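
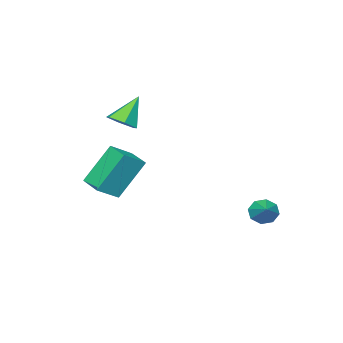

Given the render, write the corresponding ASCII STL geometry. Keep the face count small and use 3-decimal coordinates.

solid 
facet normal -0.608 -0.624 -0.492
outer loop
vertex -1.978 0.766 -2.445
vertex -2.514 1.036 -2.125
vertex -2.182 1.169 -2.704
endloop
endfacet
facet normal 0.894 0.193 -0.404
outer loop
vertex -1.978 0.766 -2.445
vertex -2.182 1.169 -2.704
vertex -1.786 1.784 -1.535
endloop
endfacet
facet normal -0.607 -0.624 -0.492
outer loop
vertex -2.182 1.169 -2.704
vertex -2.514 1.036 -2.125
vertex -2.581 1.494 -2.624
endloop
endfacet
facet normal 0.469 0.706 -0.530
outer loop
vertex -2.182 1.169 -2.704
vertex -2.581 1.494 -2.624
vertex -1.786 1.784 -1.535
endloop
endfacet
facet normal -0.607 -0.624 -0.492
outer loop
vertex -2.581 1.494 -2.624
vertex -2.514 1.036 -2.125
vertex -2.94 1.55 -2.252
endloop
endfacet
facet normal -0.067 0.975 -0.211
outer loop
vertex -2.581 1.494 -2.624
vertex -2.94 1.55 -2.252
vertex -1.786 1.784 -1.535
endloop
endfacet
facet normal -0.606 -0.624 -0.492
outer loop
vertex -2.94 1.55 -2.252
vertex -2.514 1.036 -2.125
vertex -3.051 1.306 -1.806
endloop
endfacet
facet normal -0.396 0.843 0.363
outer loop
vertex -2.94 1.55 -2.252
vertex -3.051 1.306 -1.806
vertex -1.786 1.784 -1.535
endloop
endfacet
facet normal -0.606 -0.625 -0.492
outer loop
vertex -3.051 1.306 -1.806
vertex -2.514 1.036 -2.125
vertex -2.846 0.903 -1.547
endloop
endfacet
facet normal -0.330 0.386 0.861
outer loop
vertex -3.051 1.306 -1.806
vertex -2.846 0.903 -1.547
vertex -1.786 1.784 -1.535
endloop
endfacet
facet normal -0.608 -0.623 -0.492
outer loop
vertex -2.846 0.903 -1.547
vertex -2.514 1.036 -2.125
vertex -2.448 0.578 -1.627
endloop
endfacet
facet normal 0.095 -0.127 0.987
outer loop
vertex -2.846 0.903 -1.547
vertex -2.448 0.578 -1.627
vertex -1.786 1.784 -1.535
endloop
endfacet
facet normal -0.608 -0.623 -0.493
outer loop
vertex -2.448 0.578 -1.627
vertex -2.514 1.036 -2.125
vertex -2.088 0.521 -1.999
endloop
endfacet
facet normal 0.629 -0.396 0.669
outer loop
vertex -2.448 0.578 -1.627
vertex -2.088 0.521 -1.999
vertex -1.786 1.784 -1.535
endloop
endfacet
facet normal -0.608 -0.623 -0.492
outer loop
vertex -2.088 0.521 -1.999
vertex -2.514 1.036 -2.125
vertex -1.978 0.766 -2.445
endloop
endfacet
facet normal 0.960 -0.263 0.092
outer loop
vertex -2.088 0.521 -1.999
vertex -1.978 0.766 -2.445
vertex -1.786 1.784 -1.535
endloop
endfacet
facet normal 0.582 -0.077 -0.809
outer loop
vertex 1.817 -3.783 3.388
vertex 1.216 -3.651 2.943
vertex 1.639 -3.071 3.192
endloop
endfacet
facet normal 0.498 0.344 0.796
outer loop
vertex 1.817 -3.783 3.388
vertex 1.639 -3.071 3.192
vertex 0.284 -3.529 4.237
endloop
endfacet
facet normal 0.582 -0.077 -0.810
outer loop
vertex 1.639 -3.071 3.192
vertex 1.216 -3.651 2.943
vertex 1.037 -2.939 2.747
endloop
endfacet
facet normal -0.050 0.937 0.346
outer loop
vertex 1.639 -3.071 3.192
vertex 1.037 -2.939 2.747
vertex 0.284 -3.529 4.237
endloop
endfacet
facet normal 0.583 -0.076 -0.809
outer loop
vertex 1.037 -2.939 2.747
vertex 1.216 -3.651 2.943
vertex 0.614 -3.519 2.497
endloop
endfacet
facet normal -0.770 0.623 -0.142
outer loop
vertex 1.037 -2.939 2.747
vertex 0.614 -3.519 2.497
vertex 0.284 -3.529 4.237
endloop
endfacet
facet normal 0.583 -0.076 -0.809
outer loop
vertex 0.614 -3.519 2.497
vertex 1.216 -3.651 2.943
vertex 0.793 -4.231 2.693
endloop
endfacet
facet normal -0.941 -0.286 -0.180
outer loop
vertex 0.614 -3.519 2.497
vertex 0.793 -4.231 2.693
vertex 0.284 -3.529 4.237
endloop
endfacet
facet normal 0.582 -0.075 -0.810
outer loop
vertex 0.793 -4.231 2.693
vertex 1.216 -3.651 2.943
vertex 1.395 -4.363 3.138
endloop
endfacet
facet normal -0.393 -0.879 0.270
outer loop
vertex 0.793 -4.231 2.693
vertex 1.395 -4.363 3.138
vertex 0.284 -3.529 4.237
endloop
endfacet
facet normal 0.583 -0.075 -0.809
outer loop
vertex 1.395 -4.363 3.138
vertex 1.216 -3.651 2.943
vertex 1.817 -3.783 3.388
endloop
endfacet
facet normal 0.326 -0.564 0.758
outer loop
vertex 1.395 -4.363 3.138
vertex 1.817 -3.783 3.388
vertex 0.284 -3.529 4.237
endloop
endfacet
facet normal -0.822 0.195 -0.535
outer loop
vertex 1.484 -2.813 1.45
vertex 1.836 -1.695 1.317
vertex 2.537 -3.361 -0.366
endloop
endfacet
facet normal -0.299 -0.948 0.113
outer loop
vertex 3.564 -3.605 0.303
vertex 1.484 -2.813 1.45
vertex 2.537 -3.361 -0.366
endloop
endfacet
facet normal -0.822 0.195 -0.535
outer loop
vertex 2.537 -3.361 -0.366
vertex 1.836 -1.695 1.317
vertex 2.889 -2.243 -0.499
endloop
endfacet
facet normal 0.485 -0.252 -0.837
outer loop
vertex 2.889 -2.243 -0.499
vertex 3.564 -3.605 0.303
vertex 2.537 -3.361 -0.366
endloop
endfacet
facet normal -0.485 0.252 0.837
outer loop
vertex 1.484 -2.813 1.45
vertex 2.863 -1.939 1.986
vertex 1.836 -1.695 1.317
endloop
endfacet
facet normal -0.299 -0.948 0.113
outer loop
vertex 2.511 -3.057 2.119
vertex 1.484 -2.813 1.45
vertex 3.564 -3.605 0.303
endloop
endfacet
facet normal -0.485 0.252 0.837
outer loop
vertex 2.511 -3.057 2.119
vertex 2.863 -1.939 1.986
vertex 1.484 -2.813 1.45
endloop
endfacet
facet normal 0.299 0.948 -0.113
outer loop
vertex 1.836 -1.695 1.317
vertex 2.863 -1.939 1.986
vertex 2.889 -2.243 -0.499
endloop
endfacet
facet normal 0.485 -0.252 -0.837
outer loop
vertex 3.916 -2.487 0.17
vertex 3.564 -3.605 0.303
vertex 2.889 -2.243 -0.499
endloop
endfacet
facet normal 0.299 0.948 -0.113
outer loop
vertex 2.889 -2.243 -0.499
vertex 2.863 -1.939 1.986
vertex 3.916 -2.487 0.17
endloop
endfacet
facet normal 0.822 -0.195 0.535
outer loop
vertex 3.916 -2.487 0.17
vertex 2.511 -3.057 2.119
vertex 3.564 -3.605 0.303
endloop
endfacet
facet normal 0.822 -0.195 0.535
outer loop
vertex 2.863 -1.939 1.986
vertex 2.511 -3.057 2.119
vertex 3.916 -2.487 0.17
endloop
endfacet

endsolid


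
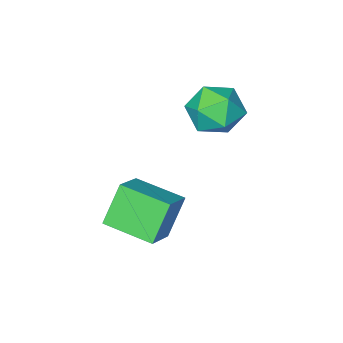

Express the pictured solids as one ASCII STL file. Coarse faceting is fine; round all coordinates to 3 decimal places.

solid 
facet normal -0.726 -0.471 -0.500
outer loop
vertex -0.607 -0.519 -0.977
vertex -1.373 0.902 -1.202
vertex 0.13 -0.32 -2.234
endloop
endfacet
facet normal 0.470 -0.872 0.138
outer loop
vertex 1.053 0.278 -1.598
vertex -0.607 -0.519 -0.977
vertex 0.13 -0.32 -2.234
endloop
endfacet
facet normal -0.726 -0.471 -0.501
outer loop
vertex 0.13 -0.32 -2.234
vertex -1.373 0.902 -1.202
vertex -0.636 1.101 -2.458
endloop
endfacet
facet normal 0.501 0.135 -0.855
outer loop
vertex -0.636 1.101 -2.458
vertex 1.053 0.278 -1.598
vertex 0.13 -0.32 -2.234
endloop
endfacet
facet normal -0.501 -0.135 0.855
outer loop
vertex -0.607 -0.519 -0.977
vertex -0.45 1.5 -0.566
vertex -1.373 0.902 -1.202
endloop
endfacet
facet normal 0.470 -0.872 0.138
outer loop
vertex 0.316 0.079 -0.342
vertex -0.607 -0.519 -0.977
vertex 1.053 0.278 -1.598
endloop
endfacet
facet normal -0.501 -0.135 0.855
outer loop
vertex 0.316 0.079 -0.342
vertex -0.45 1.5 -0.566
vertex -0.607 -0.519 -0.977
endloop
endfacet
facet normal -0.470 0.872 -0.138
outer loop
vertex -1.373 0.902 -1.202
vertex -0.45 1.5 -0.566
vertex -0.636 1.101 -2.458
endloop
endfacet
facet normal 0.501 0.135 -0.855
outer loop
vertex 0.287 1.699 -1.823
vertex 1.053 0.278 -1.598
vertex -0.636 1.101 -2.458
endloop
endfacet
facet normal -0.470 0.872 -0.138
outer loop
vertex -0.636 1.101 -2.458
vertex -0.45 1.5 -0.566
vertex 0.287 1.699 -1.823
endloop
endfacet
facet normal 0.726 0.471 0.501
outer loop
vertex 0.287 1.699 -1.823
vertex 0.316 0.079 -0.342
vertex 1.053 0.278 -1.598
endloop
endfacet
facet normal 0.727 0.471 0.501
outer loop
vertex -0.45 1.5 -0.566
vertex 0.316 0.079 -0.342
vertex 0.287 1.699 -1.823
endloop
endfacet
facet normal 0.375 0.119 0.919
outer loop
vertex -3.067 0.592 2.246
vertex -2.845 -0.349 2.277
vertex -2.204 0.288 1.933
endloop
endfacet
facet normal 0.447 0.717 0.536
outer loop
vertex -3.067 0.592 2.246
vertex -2.204 0.288 1.933
vertex -2.689 0.962 1.436
endloop
endfacet
facet normal -0.204 0.923 0.327
outer loop
vertex -3.067 0.592 2.246
vertex -2.689 0.962 1.436
vertex -3.63 0.741 1.474
endloop
endfacet
facet normal -0.677 0.453 0.581
outer loop
vertex -3.067 0.592 2.246
vertex -3.63 0.741 1.474
vertex -3.727 -0.07 1.993
endloop
endfacet
facet normal -0.319 -0.044 0.947
outer loop
vertex -3.067 0.592 2.246
vertex -3.727 -0.07 1.993
vertex -2.845 -0.349 2.277
endloop
endfacet
facet normal 0.827 0.560 -0.047
outer loop
vertex -2.689 0.962 1.436
vertex -2.204 0.288 1.933
vertex -2.233 0.25 0.967
endloop
endfacet
facet normal 0.712 -0.407 0.572
outer loop
vertex -2.204 0.288 1.933
vertex -2.845 -0.349 2.277
vertex -2.33 -0.561 1.486
endloop
endfacet
facet normal -0.411 -0.670 0.618
outer loop
vertex -2.845 -0.349 2.277
vertex -3.727 -0.07 1.993
vertex -3.271 -0.782 1.524
endloop
endfacet
facet normal -0.991 0.134 0.024
outer loop
vertex -3.727 -0.07 1.993
vertex -3.63 0.741 1.474
vertex -3.756 -0.108 1.027
endloop
endfacet
facet normal -0.226 0.894 -0.387
outer loop
vertex -3.63 0.741 1.474
vertex -2.689 0.962 1.436
vertex -3.115 0.529 0.683
endloop
endfacet
facet normal 0.677 -0.453 -0.581
outer loop
vertex -2.893 -0.412 0.714
vertex -2.233 0.25 0.967
vertex -2.33 -0.561 1.486
endloop
endfacet
facet normal 0.204 -0.923 -0.327
outer loop
vertex -2.893 -0.412 0.714
vertex -2.33 -0.561 1.486
vertex -3.271 -0.782 1.524
endloop
endfacet
facet normal -0.447 -0.717 -0.536
outer loop
vertex -2.893 -0.412 0.714
vertex -3.271 -0.782 1.524
vertex -3.756 -0.108 1.027
endloop
endfacet
facet normal -0.375 -0.119 -0.919
outer loop
vertex -2.893 -0.412 0.714
vertex -3.756 -0.108 1.027
vertex -3.115 0.529 0.683
endloop
endfacet
facet normal 0.319 0.044 -0.947
outer loop
vertex -2.893 -0.412 0.714
vertex -3.115 0.529 0.683
vertex -2.233 0.25 0.967
endloop
endfacet
facet normal 0.991 -0.134 -0.024
outer loop
vertex -2.33 -0.561 1.486
vertex -2.233 0.25 0.967
vertex -2.204 0.288 1.933
endloop
endfacet
facet normal 0.226 -0.894 0.387
outer loop
vertex -3.271 -0.782 1.524
vertex -2.33 -0.561 1.486
vertex -2.845 -0.349 2.277
endloop
endfacet
facet normal -0.827 -0.560 0.047
outer loop
vertex -3.756 -0.108 1.027
vertex -3.271 -0.782 1.524
vertex -3.727 -0.07 1.993
endloop
endfacet
facet normal -0.712 0.407 -0.572
outer loop
vertex -3.115 0.529 0.683
vertex -3.756 -0.108 1.027
vertex -3.63 0.741 1.474
endloop
endfacet
facet normal 0.411 0.670 -0.618
outer loop
vertex -2.233 0.25 0.967
vertex -3.115 0.529 0.683
vertex -2.689 0.962 1.436
endloop
endfacet

endsolid


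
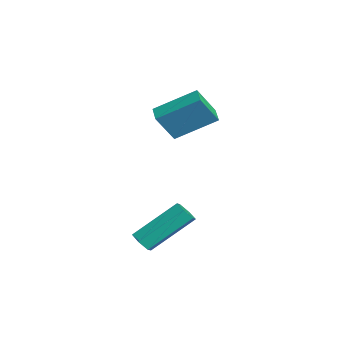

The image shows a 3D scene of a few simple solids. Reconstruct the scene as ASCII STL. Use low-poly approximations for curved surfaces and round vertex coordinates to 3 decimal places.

solid 
facet normal 0.045 -0.781 -0.624
outer loop
vertex 3.292 -2.221 -3.204
vertex 2.907 -2.017 -3.487
vertex 3.401 -1.9 -3.598
endloop
endfacet
facet normal 0.977 -0.098 0.190
outer loop
vertex 3.292 -2.221 -3.204
vertex 3.401 -1.9 -3.598
vertex 3.198 -0.528 -1.851
endloop
endfacet
facet normal 0.977 -0.098 0.190
outer loop
vertex 3.198 -0.528 -1.851
vertex 3.401 -1.9 -3.598
vertex 3.307 -0.207 -2.245
endloop
endfacet
facet normal -0.042 0.780 0.624
outer loop
vertex 3.198 -0.528 -1.851
vertex 3.307 -0.207 -2.245
vertex 2.813 -0.323 -2.133
endloop
endfacet
facet normal 0.045 -0.781 -0.624
outer loop
vertex 3.401 -1.9 -3.598
vertex 2.907 -2.017 -3.487
vertex 3.016 -1.696 -3.881
endloop
endfacet
facet normal 0.670 0.486 -0.561
outer loop
vertex 3.401 -1.9 -3.598
vertex 3.016 -1.696 -3.881
vertex 3.307 -0.207 -2.245
endloop
endfacet
facet normal 0.671 0.485 -0.561
outer loop
vertex 3.307 -0.207 -2.245
vertex 3.016 -1.696 -3.881
vertex 2.922 -0.002 -2.528
endloop
endfacet
facet normal -0.042 0.781 0.623
outer loop
vertex 3.307 -0.207 -2.245
vertex 2.922 -0.002 -2.528
vertex 2.813 -0.323 -2.133
endloop
endfacet
facet normal 0.042 -0.780 -0.624
outer loop
vertex 3.016 -1.696 -3.881
vertex 2.907 -2.017 -3.487
vertex 2.522 -1.812 -3.769
endloop
endfacet
facet normal -0.307 0.583 -0.752
outer loop
vertex 3.016 -1.696 -3.881
vertex 2.522 -1.812 -3.769
vertex 2.922 -0.002 -2.528
endloop
endfacet
facet normal -0.309 0.583 -0.751
outer loop
vertex 2.922 -0.002 -2.528
vertex 2.522 -1.812 -3.769
vertex 2.428 -0.119 -2.416
endloop
endfacet
facet normal -0.044 0.781 0.623
outer loop
vertex 2.922 -0.002 -2.528
vertex 2.428 -0.119 -2.416
vertex 2.813 -0.323 -2.133
endloop
endfacet
facet normal 0.042 -0.780 -0.624
outer loop
vertex 2.522 -1.812 -3.769
vertex 2.907 -2.017 -3.487
vertex 2.413 -2.133 -3.375
endloop
endfacet
facet normal -0.977 0.098 -0.190
outer loop
vertex 2.522 -1.812 -3.769
vertex 2.413 -2.133 -3.375
vertex 2.428 -0.119 -2.416
endloop
endfacet
facet normal -0.977 0.098 -0.190
outer loop
vertex 2.428 -0.119 -2.416
vertex 2.413 -2.133 -3.375
vertex 2.319 -0.44 -2.022
endloop
endfacet
facet normal -0.045 0.781 0.624
outer loop
vertex 2.428 -0.119 -2.416
vertex 2.319 -0.44 -2.022
vertex 2.813 -0.323 -2.133
endloop
endfacet
facet normal 0.042 -0.781 -0.623
outer loop
vertex 2.413 -2.133 -3.375
vertex 2.907 -2.017 -3.487
vertex 2.798 -2.338 -3.092
endloop
endfacet
facet normal -0.671 -0.485 0.561
outer loop
vertex 2.413 -2.133 -3.375
vertex 2.798 -2.338 -3.092
vertex 2.319 -0.44 -2.022
endloop
endfacet
facet normal -0.670 -0.486 0.561
outer loop
vertex 2.319 -0.44 -2.022
vertex 2.798 -2.338 -3.092
vertex 2.704 -0.644 -1.739
endloop
endfacet
facet normal -0.045 0.781 0.624
outer loop
vertex 2.319 -0.44 -2.022
vertex 2.704 -0.644 -1.739
vertex 2.813 -0.323 -2.133
endloop
endfacet
facet normal 0.044 -0.781 -0.623
outer loop
vertex 2.798 -2.338 -3.092
vertex 2.907 -2.017 -3.487
vertex 3.292 -2.221 -3.204
endloop
endfacet
facet normal 0.308 -0.583 0.752
outer loop
vertex 2.798 -2.338 -3.092
vertex 3.292 -2.221 -3.204
vertex 2.704 -0.644 -1.739
endloop
endfacet
facet normal 0.307 -0.584 0.752
outer loop
vertex 2.704 -0.644 -1.739
vertex 3.292 -2.221 -3.204
vertex 3.198 -0.528 -1.851
endloop
endfacet
facet normal -0.042 0.780 0.624
outer loop
vertex 2.704 -0.644 -1.739
vertex 3.198 -0.528 -1.851
vertex 2.813 -0.323 -2.133
endloop
endfacet
facet normal -0.976 0.097 0.195
outer loop
vertex -2.327 1.402 1.597
vertex -2.499 2.189 0.343
vertex -2.692 -0.268 0.599
endloop
endfacet
facet normal 0.115 -0.528 0.841
outer loop
vertex -1.881 -0.349 0.437
vertex -2.327 1.402 1.597
vertex -2.692 -0.268 0.599
endloop
endfacet
facet normal -0.976 0.097 0.195
outer loop
vertex -2.692 -0.268 0.599
vertex -2.499 2.189 0.343
vertex -2.864 0.518 -0.655
endloop
endfacet
facet normal -0.185 -0.844 -0.504
outer loop
vertex -2.864 0.518 -0.655
vertex -1.881 -0.349 0.437
vertex -2.692 -0.268 0.599
endloop
endfacet
facet normal 0.185 0.844 0.504
outer loop
vertex -2.327 1.402 1.597
vertex -1.688 2.108 0.181
vertex -2.499 2.189 0.343
endloop
endfacet
facet normal 0.116 -0.528 0.841
outer loop
vertex -1.516 1.322 1.435
vertex -2.327 1.402 1.597
vertex -1.881 -0.349 0.437
endloop
endfacet
facet normal 0.184 0.844 0.504
outer loop
vertex -1.516 1.322 1.435
vertex -1.688 2.108 0.181
vertex -2.327 1.402 1.597
endloop
endfacet
facet normal -0.115 0.528 -0.842
outer loop
vertex -2.499 2.189 0.343
vertex -1.688 2.108 0.181
vertex -2.864 0.518 -0.655
endloop
endfacet
facet normal -0.184 -0.844 -0.504
outer loop
vertex -2.053 0.438 -0.817
vertex -1.881 -0.349 0.437
vertex -2.864 0.518 -0.655
endloop
endfacet
facet normal -0.116 0.528 -0.841
outer loop
vertex -2.864 0.518 -0.655
vertex -1.688 2.108 0.181
vertex -2.053 0.438 -0.817
endloop
endfacet
facet normal 0.976 -0.097 -0.195
outer loop
vertex -2.053 0.438 -0.817
vertex -1.516 1.322 1.435
vertex -1.881 -0.349 0.437
endloop
endfacet
facet normal 0.976 -0.097 -0.195
outer loop
vertex -1.688 2.108 0.181
vertex -1.516 1.322 1.435
vertex -2.053 0.438 -0.817
endloop
endfacet

endsolid


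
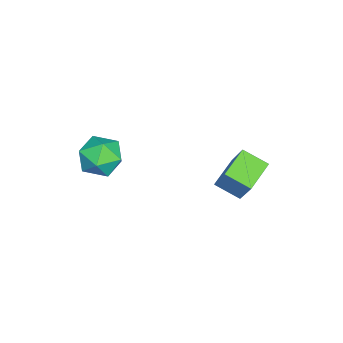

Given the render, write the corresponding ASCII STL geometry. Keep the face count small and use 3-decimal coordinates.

solid 
facet normal 0.580 0.511 0.635
outer loop
vertex 2.475 -0.848 3.127
vertex 2.343 -1.648 3.892
vertex 3.187 -1.704 3.166
endloop
endfacet
facet normal 0.769 0.638 -0.041
outer loop
vertex 2.475 -0.848 3.127
vertex 3.187 -1.704 3.166
vertex 2.822 -1.327 2.183
endloop
endfacet
facet normal 0.201 0.901 -0.383
outer loop
vertex 2.475 -0.848 3.127
vertex 2.822 -1.327 2.183
vertex 1.752 -1.038 2.301
endloop
endfacet
facet normal -0.339 0.937 0.081
outer loop
vertex 2.475 -0.848 3.127
vertex 1.752 -1.038 2.301
vertex 1.456 -1.236 3.357
endloop
endfacet
facet normal -0.105 0.696 0.710
outer loop
vertex 2.475 -0.848 3.127
vertex 1.456 -1.236 3.357
vertex 2.343 -1.648 3.892
endloop
endfacet
facet normal 0.939 0.014 -0.343
outer loop
vertex 2.822 -1.327 2.183
vertex 3.187 -1.704 3.166
vertex 2.904 -2.424 2.363
endloop
endfacet
facet normal 0.633 -0.192 0.750
outer loop
vertex 3.187 -1.704 3.166
vertex 2.343 -1.648 3.892
vertex 2.608 -2.622 3.419
endloop
endfacet
facet normal -0.476 0.108 0.873
outer loop
vertex 2.343 -1.648 3.892
vertex 1.456 -1.236 3.357
vertex 1.538 -2.333 3.537
endloop
endfacet
facet normal -0.854 0.499 -0.146
outer loop
vertex 1.456 -1.236 3.357
vertex 1.752 -1.038 2.301
vertex 1.173 -1.956 2.554
endloop
endfacet
facet normal 0.020 0.441 -0.897
outer loop
vertex 1.752 -1.038 2.301
vertex 2.822 -1.327 2.183
vertex 2.017 -2.012 1.828
endloop
endfacet
facet normal 0.339 -0.937 -0.081
outer loop
vertex 1.885 -2.812 2.593
vertex 2.904 -2.424 2.363
vertex 2.608 -2.622 3.419
endloop
endfacet
facet normal -0.201 -0.901 0.383
outer loop
vertex 1.885 -2.812 2.593
vertex 2.608 -2.622 3.419
vertex 1.538 -2.333 3.537
endloop
endfacet
facet normal -0.769 -0.638 0.041
outer loop
vertex 1.885 -2.812 2.593
vertex 1.538 -2.333 3.537
vertex 1.173 -1.956 2.554
endloop
endfacet
facet normal -0.580 -0.511 -0.635
outer loop
vertex 1.885 -2.812 2.593
vertex 1.173 -1.956 2.554
vertex 2.017 -2.012 1.828
endloop
endfacet
facet normal 0.105 -0.696 -0.710
outer loop
vertex 1.885 -2.812 2.593
vertex 2.017 -2.012 1.828
vertex 2.904 -2.424 2.363
endloop
endfacet
facet normal 0.854 -0.499 0.146
outer loop
vertex 2.608 -2.622 3.419
vertex 2.904 -2.424 2.363
vertex 3.187 -1.704 3.166
endloop
endfacet
facet normal -0.020 -0.441 0.897
outer loop
vertex 1.538 -2.333 3.537
vertex 2.608 -2.622 3.419
vertex 2.343 -1.648 3.892
endloop
endfacet
facet normal -0.939 -0.014 0.343
outer loop
vertex 1.173 -1.956 2.554
vertex 1.538 -2.333 3.537
vertex 1.456 -1.236 3.357
endloop
endfacet
facet normal -0.633 0.192 -0.750
outer loop
vertex 2.017 -2.012 1.828
vertex 1.173 -1.956 2.554
vertex 1.752 -1.038 2.301
endloop
endfacet
facet normal 0.476 -0.108 -0.873
outer loop
vertex 2.904 -2.424 2.363
vertex 2.017 -2.012 1.828
vertex 2.822 -1.327 2.183
endloop
endfacet
facet normal -0.422 -0.322 -0.847
outer loop
vertex -3.765 2.551 -1.949
vertex -3.566 3.792 -2.52
vertex -2.315 2.071 -2.489
endloop
endfacet
facet normal -0.144 -0.899 0.413
outer loop
vertex -1.454 2.728 -0.76
vertex -3.765 2.551 -1.949
vertex -2.315 2.071 -2.489
endloop
endfacet
facet normal -0.422 -0.322 -0.848
outer loop
vertex -2.315 2.071 -2.489
vertex -3.566 3.792 -2.52
vertex -2.116 3.311 -3.059
endloop
endfacet
facet normal 0.895 -0.297 -0.333
outer loop
vertex -2.116 3.311 -3.059
vertex -1.454 2.728 -0.76
vertex -2.315 2.071 -2.489
endloop
endfacet
facet normal -0.895 0.297 0.333
outer loop
vertex -3.765 2.551 -1.949
vertex -2.705 4.449 -0.791
vertex -3.566 3.792 -2.52
endloop
endfacet
facet normal -0.144 -0.899 0.414
outer loop
vertex -2.904 3.209 -0.221
vertex -3.765 2.551 -1.949
vertex -1.454 2.728 -0.76
endloop
endfacet
facet normal -0.895 0.297 0.333
outer loop
vertex -2.904 3.209 -0.221
vertex -2.705 4.449 -0.791
vertex -3.765 2.551 -1.949
endloop
endfacet
facet normal 0.144 0.899 -0.414
outer loop
vertex -3.566 3.792 -2.52
vertex -2.705 4.449 -0.791
vertex -2.116 3.311 -3.059
endloop
endfacet
facet normal 0.895 -0.297 -0.333
outer loop
vertex -1.255 3.969 -1.331
vertex -1.454 2.728 -0.76
vertex -2.116 3.311 -3.059
endloop
endfacet
facet normal 0.143 0.899 -0.414
outer loop
vertex -2.116 3.311 -3.059
vertex -2.705 4.449 -0.791
vertex -1.255 3.969 -1.331
endloop
endfacet
facet normal 0.422 0.322 0.847
outer loop
vertex -1.255 3.969 -1.331
vertex -2.904 3.209 -0.221
vertex -1.454 2.728 -0.76
endloop
endfacet
facet normal 0.422 0.322 0.847
outer loop
vertex -2.705 4.449 -0.791
vertex -2.904 3.209 -0.221
vertex -1.255 3.969 -1.331
endloop
endfacet

endsolid


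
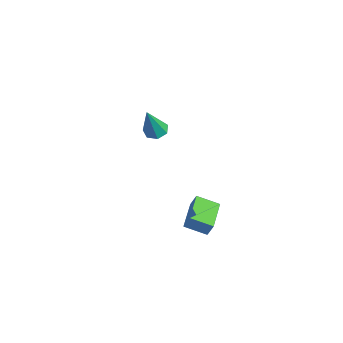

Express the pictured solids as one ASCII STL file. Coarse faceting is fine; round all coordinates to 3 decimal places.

solid 
facet normal -0.527 -0.764 0.373
outer loop
vertex 4.044 -2.784 2.196
vertex 2.62 -1.741 2.322
vertex 3.816 -3.002 1.428
endloop
endfacet
facet normal 0.805 -0.590 -0.071
outer loop
vertex 4.48 -2.039 0.958
vertex 4.044 -2.784 2.196
vertex 3.816 -3.002 1.428
endloop
endfacet
facet normal -0.527 -0.764 0.372
outer loop
vertex 3.816 -3.002 1.428
vertex 2.62 -1.741 2.322
vertex 2.392 -1.958 1.554
endloop
endfacet
facet normal -0.274 -0.262 -0.925
outer loop
vertex 2.392 -1.958 1.554
vertex 4.48 -2.039 0.958
vertex 3.816 -3.002 1.428
endloop
endfacet
facet normal 0.274 0.263 0.925
outer loop
vertex 4.044 -2.784 2.196
vertex 3.284 -0.778 1.852
vertex 2.62 -1.741 2.322
endloop
endfacet
facet normal 0.804 -0.590 -0.072
outer loop
vertex 4.708 -1.822 1.726
vertex 4.044 -2.784 2.196
vertex 4.48 -2.039 0.958
endloop
endfacet
facet normal 0.274 0.263 0.925
outer loop
vertex 4.708 -1.822 1.726
vertex 3.284 -0.778 1.852
vertex 4.044 -2.784 2.196
endloop
endfacet
facet normal -0.804 0.590 0.072
outer loop
vertex 2.62 -1.741 2.322
vertex 3.284 -0.778 1.852
vertex 2.392 -1.958 1.554
endloop
endfacet
facet normal -0.274 -0.263 -0.925
outer loop
vertex 3.056 -0.996 1.084
vertex 4.48 -2.039 0.958
vertex 2.392 -1.958 1.554
endloop
endfacet
facet normal -0.804 0.590 0.071
outer loop
vertex 2.392 -1.958 1.554
vertex 3.284 -0.778 1.852
vertex 3.056 -0.996 1.084
endloop
endfacet
facet normal 0.527 0.764 -0.372
outer loop
vertex 3.056 -0.996 1.084
vertex 4.708 -1.822 1.726
vertex 4.48 -2.039 0.958
endloop
endfacet
facet normal 0.527 0.764 -0.373
outer loop
vertex 3.284 -0.778 1.852
vertex 4.708 -1.822 1.726
vertex 3.056 -0.996 1.084
endloop
endfacet
facet normal -0.202 0.324 -0.924
outer loop
vertex -2.33 -1.565 2.796
vertex -2.955 -1.386 2.995
vertex -2.385 -1.014 3.001
endloop
endfacet
facet normal 0.993 0.061 0.103
outer loop
vertex -2.33 -1.565 2.796
vertex -2.385 -1.014 3.001
vertex -2.525 -2.074 4.965
endloop
endfacet
facet normal -0.201 0.323 -0.925
outer loop
vertex -2.385 -1.014 3.001
vertex -2.955 -1.386 2.995
vertex -2.87 -0.743 3.201
endloop
endfacet
facet normal 0.569 0.706 0.422
outer loop
vertex -2.385 -1.014 3.001
vertex -2.87 -0.743 3.201
vertex -2.525 -2.074 4.965
endloop
endfacet
facet normal -0.203 0.323 -0.924
outer loop
vertex -2.87 -0.743 3.201
vertex -2.955 -1.386 2.995
vertex -3.418 -0.956 3.247
endloop
endfacet
facet normal -0.241 0.752 0.614
outer loop
vertex -2.87 -0.743 3.201
vertex -3.418 -0.956 3.247
vertex -2.525 -2.074 4.965
endloop
endfacet
facet normal -0.203 0.323 -0.924
outer loop
vertex -3.418 -0.956 3.247
vertex -2.955 -1.386 2.995
vertex -3.618 -1.493 3.103
endloop
endfacet
facet normal -0.827 0.164 0.537
outer loop
vertex -3.418 -0.956 3.247
vertex -3.618 -1.493 3.103
vertex -2.525 -2.074 4.965
endloop
endfacet
facet normal -0.203 0.323 -0.925
outer loop
vertex -3.618 -1.493 3.103
vertex -2.955 -1.386 2.995
vertex -3.318 -1.949 2.878
endloop
endfacet
facet normal -0.749 -0.615 0.248
outer loop
vertex -3.618 -1.493 3.103
vertex -3.318 -1.949 2.878
vertex -2.525 -2.074 4.965
endloop
endfacet
facet normal -0.202 0.322 -0.925
outer loop
vertex -3.318 -1.949 2.878
vertex -2.955 -1.386 2.995
vertex -2.745 -1.981 2.742
endloop
endfacet
facet normal -0.064 -0.997 -0.035
outer loop
vertex -3.318 -1.949 2.878
vertex -2.745 -1.981 2.742
vertex -2.525 -2.074 4.965
endloop
endfacet
facet normal -0.202 0.322 -0.925
outer loop
vertex -2.745 -1.981 2.742
vertex -2.955 -1.386 2.995
vertex -2.33 -1.565 2.796
endloop
endfacet
facet normal 0.711 -0.696 -0.099
outer loop
vertex -2.745 -1.981 2.742
vertex -2.33 -1.565 2.796
vertex -2.525 -2.074 4.965
endloop
endfacet

endsolid


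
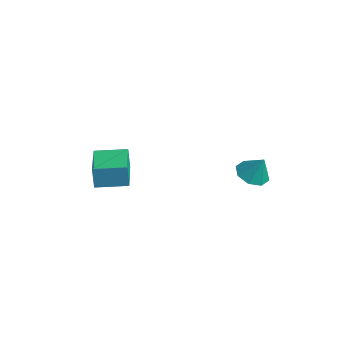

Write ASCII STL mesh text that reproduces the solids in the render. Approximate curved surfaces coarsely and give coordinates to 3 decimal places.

solid 
facet normal -0.507 -0.859 -0.068
outer loop
vertex -3.658 -2.594 0.613
vertex -5.165 -1.695 0.483
vertex -3.55 -2.571 -0.482
endloop
endfacet
facet normal 0.856 -0.511 0.074
outer loop
vertex -2.815 -1.325 -0.383
vertex -3.658 -2.594 0.613
vertex -3.55 -2.571 -0.482
endloop
endfacet
facet normal -0.507 -0.859 -0.068
outer loop
vertex -3.55 -2.571 -0.482
vertex -5.165 -1.695 0.483
vertex -5.057 -1.672 -0.611
endloop
endfacet
facet normal 0.098 0.021 -0.995
outer loop
vertex -5.057 -1.672 -0.611
vertex -2.815 -1.325 -0.383
vertex -3.55 -2.571 -0.482
endloop
endfacet
facet normal -0.098 -0.021 0.995
outer loop
vertex -3.658 -2.594 0.613
vertex -4.43 -0.449 0.582
vertex -5.165 -1.695 0.483
endloop
endfacet
facet normal 0.856 -0.511 0.074
outer loop
vertex -2.923 -1.348 0.711
vertex -3.658 -2.594 0.613
vertex -2.815 -1.325 -0.383
endloop
endfacet
facet normal -0.098 -0.021 0.995
outer loop
vertex -2.923 -1.348 0.711
vertex -4.43 -0.449 0.582
vertex -3.658 -2.594 0.613
endloop
endfacet
facet normal -0.856 0.511 -0.074
outer loop
vertex -5.165 -1.695 0.483
vertex -4.43 -0.449 0.582
vertex -5.057 -1.672 -0.611
endloop
endfacet
facet normal 0.098 0.020 -0.995
outer loop
vertex -4.322 -0.426 -0.513
vertex -2.815 -1.325 -0.383
vertex -5.057 -1.672 -0.611
endloop
endfacet
facet normal -0.856 0.511 -0.074
outer loop
vertex -5.057 -1.672 -0.611
vertex -4.43 -0.449 0.582
vertex -4.322 -0.426 -0.513
endloop
endfacet
facet normal 0.507 0.859 0.068
outer loop
vertex -4.322 -0.426 -0.513
vertex -2.923 -1.348 0.711
vertex -2.815 -1.325 -0.383
endloop
endfacet
facet normal 0.507 0.859 0.068
outer loop
vertex -4.43 -0.449 0.582
vertex -2.923 -1.348 0.711
vertex -4.322 -0.426 -0.513
endloop
endfacet
facet normal -0.389 -0.222 -0.894
outer loop
vertex -0.648 4.175 -0.768
vertex -1.129 3.649 -0.428
vertex -1.175 4.418 -0.599
endloop
endfacet
facet normal 0.458 0.872 0.173
outer loop
vertex -0.648 4.175 -0.768
vertex -1.175 4.418 -0.599
vertex -0.671 3.911 0.628
endloop
endfacet
facet normal -0.389 -0.222 -0.894
outer loop
vertex -1.175 4.418 -0.599
vertex -1.129 3.649 -0.428
vertex -1.675 4.211 -0.33
endloop
endfacet
facet normal -0.140 0.893 0.427
outer loop
vertex -1.175 4.418 -0.599
vertex -1.675 4.211 -0.33
vertex -0.671 3.911 0.628
endloop
endfacet
facet normal -0.389 -0.222 -0.894
outer loop
vertex -1.675 4.211 -0.33
vertex -1.129 3.649 -0.428
vertex -1.856 3.674 -0.118
endloop
endfacet
facet normal -0.537 0.460 0.707
outer loop
vertex -1.675 4.211 -0.33
vertex -1.856 3.674 -0.118
vertex -0.671 3.911 0.628
endloop
endfacet
facet normal -0.389 -0.224 -0.894
outer loop
vertex -1.856 3.674 -0.118
vertex -1.129 3.649 -0.428
vertex -1.61 3.123 -0.087
endloop
endfacet
facet normal -0.499 -0.175 0.849
outer loop
vertex -1.856 3.674 -0.118
vertex -1.61 3.123 -0.087
vertex -0.671 3.911 0.628
endloop
endfacet
facet normal -0.390 -0.223 -0.894
outer loop
vertex -1.61 3.123 -0.087
vertex -1.129 3.649 -0.428
vertex -1.083 2.879 -0.256
endloop
endfacet
facet normal -0.049 -0.638 0.768
outer loop
vertex -1.61 3.123 -0.087
vertex -1.083 2.879 -0.256
vertex -0.671 3.911 0.628
endloop
endfacet
facet normal -0.389 -0.223 -0.894
outer loop
vertex -1.083 2.879 -0.256
vertex -1.129 3.649 -0.428
vertex -0.583 3.086 -0.525
endloop
endfacet
facet normal 0.549 -0.659 0.514
outer loop
vertex -1.083 2.879 -0.256
vertex -0.583 3.086 -0.525
vertex -0.671 3.911 0.628
endloop
endfacet
facet normal -0.389 -0.223 -0.894
outer loop
vertex -0.583 3.086 -0.525
vertex -1.129 3.649 -0.428
vertex -0.403 3.623 -0.737
endloop
endfacet
facet normal 0.946 -0.225 0.233
outer loop
vertex -0.583 3.086 -0.525
vertex -0.403 3.623 -0.737
vertex -0.671 3.911 0.628
endloop
endfacet
facet normal -0.389 -0.223 -0.894
outer loop
vertex -0.403 3.623 -0.737
vertex -1.129 3.649 -0.428
vertex -0.648 4.175 -0.768
endloop
endfacet
facet normal 0.908 0.408 0.092
outer loop
vertex -0.403 3.623 -0.737
vertex -0.648 4.175 -0.768
vertex -0.671 3.911 0.628
endloop
endfacet

endsolid


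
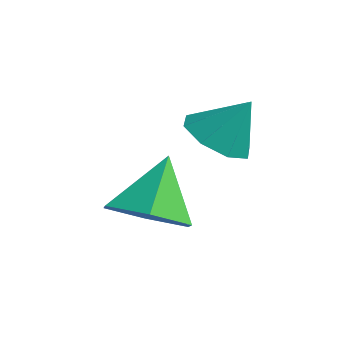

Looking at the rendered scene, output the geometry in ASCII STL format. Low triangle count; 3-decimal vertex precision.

solid 
facet normal 0.192 -0.569 -0.800
outer loop
vertex -0.974 0.786 -2.696
vertex -2.035 0.501 -2.748
vertex -1.676 1.387 -3.292
endloop
endfacet
facet normal 0.559 0.813 0.162
outer loop
vertex -0.974 0.786 -2.696
vertex -1.676 1.387 -3.292
vertex -2.365 1.479 -1.372
endloop
endfacet
facet normal 0.191 -0.569 -0.800
outer loop
vertex -1.676 1.387 -3.292
vertex -2.035 0.501 -2.748
vertex -2.738 1.103 -3.344
endloop
endfacet
facet normal -0.250 0.959 -0.136
outer loop
vertex -1.676 1.387 -3.292
vertex -2.738 1.103 -3.344
vertex -2.365 1.479 -1.372
endloop
endfacet
facet normal 0.192 -0.568 -0.800
outer loop
vertex -2.738 1.103 -3.344
vertex -2.035 0.501 -2.748
vertex -3.097 0.216 -2.8
endloop
endfacet
facet normal -0.903 0.421 0.090
outer loop
vertex -2.738 1.103 -3.344
vertex -3.097 0.216 -2.8
vertex -2.365 1.479 -1.372
endloop
endfacet
facet normal 0.192 -0.569 -0.800
outer loop
vertex -3.097 0.216 -2.8
vertex -2.035 0.501 -2.748
vertex -2.394 -0.385 -2.204
endloop
endfacet
facet normal -0.745 -0.262 0.614
outer loop
vertex -3.097 0.216 -2.8
vertex -2.394 -0.385 -2.204
vertex -2.365 1.479 -1.372
endloop
endfacet
facet normal 0.191 -0.569 -0.800
outer loop
vertex -2.394 -0.385 -2.204
vertex -2.035 0.501 -2.748
vertex -1.333 -0.101 -2.152
endloop
endfacet
facet normal 0.064 -0.408 0.911
outer loop
vertex -2.394 -0.385 -2.204
vertex -1.333 -0.101 -2.152
vertex -2.365 1.479 -1.372
endloop
endfacet
facet normal 0.192 -0.568 -0.800
outer loop
vertex -1.333 -0.101 -2.152
vertex -2.035 0.501 -2.748
vertex -0.974 0.786 -2.696
endloop
endfacet
facet normal 0.717 0.130 0.685
outer loop
vertex -1.333 -0.101 -2.152
vertex -0.974 0.786 -2.696
vertex -2.365 1.479 -1.372
endloop
endfacet
facet normal -0.414 -0.371 -0.831
outer loop
vertex -0.938 1.818 -1.011
vertex -1.693 2.276 -0.839
vertex -0.935 2.447 -1.293
endloop
endfacet
facet normal 0.991 0.051 0.125
outer loop
vertex -0.938 1.818 -1.011
vertex -0.935 2.447 -1.293
vertex -1.147 2.764 0.259
endloop
endfacet
facet normal -0.414 -0.370 -0.831
outer loop
vertex -0.935 2.447 -1.293
vertex -1.693 2.276 -0.839
vertex -1.377 2.975 -1.308
endloop
endfacet
facet normal 0.767 0.641 -0.026
outer loop
vertex -0.935 2.447 -1.293
vertex -1.377 2.975 -1.308
vertex -1.147 2.764 0.259
endloop
endfacet
facet normal -0.414 -0.370 -0.831
outer loop
vertex -1.377 2.975 -1.308
vertex -1.693 2.276 -0.839
vertex -2.003 3.094 -1.049
endloop
endfacet
facet normal 0.225 0.970 0.098
outer loop
vertex -1.377 2.975 -1.308
vertex -2.003 3.094 -1.049
vertex -1.147 2.764 0.259
endloop
endfacet
facet normal -0.415 -0.371 -0.831
outer loop
vertex -2.003 3.094 -1.049
vertex -1.693 2.276 -0.839
vertex -2.449 2.734 -0.666
endloop
endfacet
facet normal -0.320 0.847 0.423
outer loop
vertex -2.003 3.094 -1.049
vertex -2.449 2.734 -0.666
vertex -1.147 2.764 0.259
endloop
endfacet
facet normal -0.414 -0.370 -0.832
outer loop
vertex -2.449 2.734 -0.666
vertex -1.693 2.276 -0.839
vertex -2.452 2.105 -0.385
endloop
endfacet
facet normal -0.549 0.343 0.762
outer loop
vertex -2.449 2.734 -0.666
vertex -2.452 2.105 -0.385
vertex -1.147 2.764 0.259
endloop
endfacet
facet normal -0.414 -0.370 -0.832
outer loop
vertex -2.452 2.105 -0.385
vertex -1.693 2.276 -0.839
vertex -2.01 1.576 -0.37
endloop
endfacet
facet normal -0.326 -0.246 0.913
outer loop
vertex -2.452 2.105 -0.385
vertex -2.01 1.576 -0.37
vertex -1.147 2.764 0.259
endloop
endfacet
facet normal -0.414 -0.370 -0.832
outer loop
vertex -2.01 1.576 -0.37
vertex -1.693 2.276 -0.839
vertex -1.383 1.457 -0.629
endloop
endfacet
facet normal 0.217 -0.575 0.789
outer loop
vertex -2.01 1.576 -0.37
vertex -1.383 1.457 -0.629
vertex -1.147 2.764 0.259
endloop
endfacet
facet normal -0.414 -0.370 -0.832
outer loop
vertex -1.383 1.457 -0.629
vertex -1.693 2.276 -0.839
vertex -0.938 1.818 -1.011
endloop
endfacet
facet normal 0.763 -0.452 0.462
outer loop
vertex -1.383 1.457 -0.629
vertex -0.938 1.818 -1.011
vertex -1.147 2.764 0.259
endloop
endfacet

endsolid


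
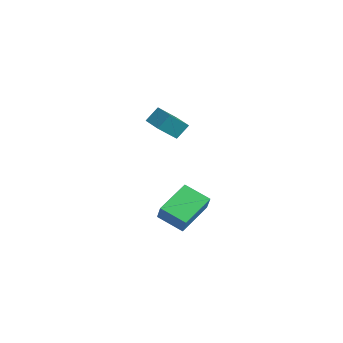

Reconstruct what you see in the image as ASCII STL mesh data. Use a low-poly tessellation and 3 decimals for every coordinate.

solid 
facet normal -0.995 0.096 0.015
outer loop
vertex -2.434 0.862 1.402
vertex -2.354 1.836 0.427
vertex -2.502 0.252 0.786
endloop
endfacet
facet normal -0.058 -0.706 0.706
outer loop
vertex -1.586 0.164 0.773
vertex -2.434 0.862 1.402
vertex -2.502 0.252 0.786
endloop
endfacet
facet normal -0.995 0.096 0.015
outer loop
vertex -2.502 0.252 0.786
vertex -2.354 1.836 0.427
vertex -2.422 1.226 -0.189
endloop
endfacet
facet normal -0.078 -0.702 -0.708
outer loop
vertex -2.422 1.226 -0.189
vertex -1.586 0.164 0.773
vertex -2.502 0.252 0.786
endloop
endfacet
facet normal 0.078 0.702 0.708
outer loop
vertex -2.434 0.862 1.402
vertex -1.438 1.748 0.414
vertex -2.354 1.836 0.427
endloop
endfacet
facet normal -0.058 -0.706 0.706
outer loop
vertex -1.518 0.774 1.389
vertex -2.434 0.862 1.402
vertex -1.586 0.164 0.773
endloop
endfacet
facet normal 0.078 0.702 0.708
outer loop
vertex -1.518 0.774 1.389
vertex -1.438 1.748 0.414
vertex -2.434 0.862 1.402
endloop
endfacet
facet normal 0.058 0.706 -0.706
outer loop
vertex -2.354 1.836 0.427
vertex -1.438 1.748 0.414
vertex -2.422 1.226 -0.189
endloop
endfacet
facet normal -0.078 -0.702 -0.708
outer loop
vertex -1.506 1.138 -0.202
vertex -1.586 0.164 0.773
vertex -2.422 1.226 -0.189
endloop
endfacet
facet normal 0.058 0.706 -0.706
outer loop
vertex -2.422 1.226 -0.189
vertex -1.438 1.748 0.414
vertex -1.506 1.138 -0.202
endloop
endfacet
facet normal 0.995 -0.096 -0.015
outer loop
vertex -1.506 1.138 -0.202
vertex -1.518 0.774 1.389
vertex -1.586 0.164 0.773
endloop
endfacet
facet normal 0.995 -0.096 -0.015
outer loop
vertex -1.438 1.748 0.414
vertex -1.518 0.774 1.389
vertex -1.506 1.138 -0.202
endloop
endfacet
facet normal -0.866 -0.339 0.368
outer loop
vertex 3.275 -3.571 -0.042
vertex 2.886 -2.012 0.479
vertex 2.88 -3.409 -0.823
endloop
endfacet
facet normal 0.231 -0.923 -0.308
outer loop
vertex 3.954 -2.988 -1.279
vertex 3.275 -3.571 -0.042
vertex 2.88 -3.409 -0.823
endloop
endfacet
facet normal -0.866 -0.339 0.367
outer loop
vertex 2.88 -3.409 -0.823
vertex 2.886 -2.012 0.479
vertex 2.491 -1.849 -0.302
endloop
endfacet
facet normal -0.444 0.182 -0.877
outer loop
vertex 2.491 -1.849 -0.302
vertex 3.954 -2.988 -1.279
vertex 2.88 -3.409 -0.823
endloop
endfacet
facet normal 0.444 -0.182 0.877
outer loop
vertex 3.275 -3.571 -0.042
vertex 3.96 -1.591 0.023
vertex 2.886 -2.012 0.479
endloop
endfacet
facet normal 0.230 -0.923 -0.309
outer loop
vertex 4.349 -3.151 -0.498
vertex 3.275 -3.571 -0.042
vertex 3.954 -2.988 -1.279
endloop
endfacet
facet normal 0.444 -0.182 0.877
outer loop
vertex 4.349 -3.151 -0.498
vertex 3.96 -1.591 0.023
vertex 3.275 -3.571 -0.042
endloop
endfacet
facet normal -0.230 0.923 0.309
outer loop
vertex 2.886 -2.012 0.479
vertex 3.96 -1.591 0.023
vertex 2.491 -1.849 -0.302
endloop
endfacet
facet normal -0.444 0.182 -0.877
outer loop
vertex 3.565 -1.429 -0.758
vertex 3.954 -2.988 -1.279
vertex 2.491 -1.849 -0.302
endloop
endfacet
facet normal -0.230 0.923 0.308
outer loop
vertex 2.491 -1.849 -0.302
vertex 3.96 -1.591 0.023
vertex 3.565 -1.429 -0.758
endloop
endfacet
facet normal 0.866 0.339 -0.367
outer loop
vertex 3.565 -1.429 -0.758
vertex 4.349 -3.151 -0.498
vertex 3.954 -2.988 -1.279
endloop
endfacet
facet normal 0.866 0.339 -0.368
outer loop
vertex 3.96 -1.591 0.023
vertex 4.349 -3.151 -0.498
vertex 3.565 -1.429 -0.758
endloop
endfacet

endsolid


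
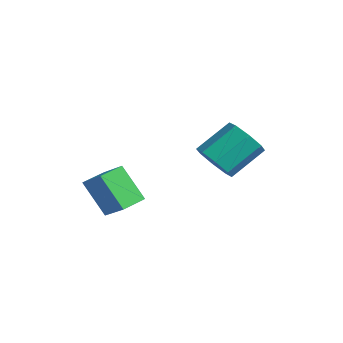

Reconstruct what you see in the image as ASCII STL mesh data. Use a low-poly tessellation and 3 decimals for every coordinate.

solid 
facet normal -0.036 -0.809 -0.587
outer loop
vertex -1.81 1.999 -0.504
vertex -2.512 2.386 -0.995
vertex -1.574 2.391 -1.059
endloop
endfacet
facet normal 0.944 -0.220 0.246
outer loop
vertex -1.81 1.999 -0.504
vertex -1.574 2.391 -1.059
vertex -1.746 3.447 0.546
endloop
endfacet
facet normal 0.944 -0.220 0.246
outer loop
vertex -1.746 3.447 0.546
vertex -1.574 2.391 -1.059
vertex -1.51 3.839 -0.009
endloop
endfacet
facet normal 0.036 0.809 0.587
outer loop
vertex -1.746 3.447 0.546
vertex -1.51 3.839 -0.009
vertex -2.448 3.834 0.055
endloop
endfacet
facet normal -0.036 -0.809 -0.586
outer loop
vertex -1.574 2.391 -1.059
vertex -2.512 2.386 -0.995
vertex -1.887 2.78 -1.577
endloop
endfacet
facet normal 0.900 0.229 -0.371
outer loop
vertex -1.574 2.391 -1.059
vertex -1.887 2.78 -1.577
vertex -1.51 3.839 -0.009
endloop
endfacet
facet normal 0.899 0.231 -0.372
outer loop
vertex -1.51 3.839 -0.009
vertex -1.887 2.78 -1.577
vertex -1.824 4.228 -0.527
endloop
endfacet
facet normal 0.036 0.809 0.586
outer loop
vertex -1.51 3.839 -0.009
vertex -1.824 4.228 -0.527
vertex -2.448 3.834 0.055
endloop
endfacet
facet normal -0.036 -0.809 -0.586
outer loop
vertex -1.887 2.78 -1.577
vertex -2.512 2.386 -0.995
vertex -2.566 2.938 -1.754
endloop
endfacet
facet normal 0.328 0.545 -0.772
outer loop
vertex -1.887 2.78 -1.577
vertex -2.566 2.938 -1.754
vertex -1.824 4.228 -0.527
endloop
endfacet
facet normal 0.329 0.545 -0.771
outer loop
vertex -1.824 4.228 -0.527
vertex -2.566 2.938 -1.754
vertex -2.503 4.387 -0.704
endloop
endfacet
facet normal 0.036 0.809 0.587
outer loop
vertex -1.824 4.228 -0.527
vertex -2.503 4.387 -0.704
vertex -2.448 3.834 0.055
endloop
endfacet
facet normal -0.036 -0.809 -0.586
outer loop
vertex -2.566 2.938 -1.754
vertex -2.512 2.386 -0.995
vertex -3.214 2.773 -1.486
endloop
endfacet
facet normal -0.435 0.541 -0.720
outer loop
vertex -2.566 2.938 -1.754
vertex -3.214 2.773 -1.486
vertex -2.503 4.387 -0.704
endloop
endfacet
facet normal -0.437 0.541 -0.719
outer loop
vertex -2.503 4.387 -0.704
vertex -3.214 2.773 -1.486
vertex -3.15 4.221 -0.436
endloop
endfacet
facet normal 0.036 0.809 0.587
outer loop
vertex -2.503 4.387 -0.704
vertex -3.15 4.221 -0.436
vertex -2.448 3.834 0.055
endloop
endfacet
facet normal -0.036 -0.809 -0.587
outer loop
vertex -3.214 2.773 -1.486
vertex -2.512 2.386 -0.995
vertex -3.45 2.381 -0.931
endloop
endfacet
facet normal -0.944 0.220 -0.246
outer loop
vertex -3.214 2.773 -1.486
vertex -3.45 2.381 -0.931
vertex -3.15 4.221 -0.436
endloop
endfacet
facet normal -0.944 0.220 -0.246
outer loop
vertex -3.15 4.221 -0.436
vertex -3.45 2.381 -0.931
vertex -3.386 3.829 0.119
endloop
endfacet
facet normal 0.036 0.809 0.587
outer loop
vertex -3.15 4.221 -0.436
vertex -3.386 3.829 0.119
vertex -2.448 3.834 0.055
endloop
endfacet
facet normal -0.036 -0.809 -0.586
outer loop
vertex -3.45 2.381 -0.931
vertex -2.512 2.386 -0.995
vertex -3.136 1.992 -0.413
endloop
endfacet
facet normal -0.899 -0.230 0.372
outer loop
vertex -3.45 2.381 -0.931
vertex -3.136 1.992 -0.413
vertex -3.386 3.829 0.119
endloop
endfacet
facet normal -0.900 -0.230 0.371
outer loop
vertex -3.386 3.829 0.119
vertex -3.136 1.992 -0.413
vertex -3.073 3.44 0.637
endloop
endfacet
facet normal 0.036 0.809 0.586
outer loop
vertex -3.386 3.829 0.119
vertex -3.073 3.44 0.637
vertex -2.448 3.834 0.055
endloop
endfacet
facet normal -0.036 -0.809 -0.587
outer loop
vertex -3.136 1.992 -0.413
vertex -2.512 2.386 -0.995
vertex -2.457 1.833 -0.236
endloop
endfacet
facet normal -0.329 -0.545 0.771
outer loop
vertex -3.136 1.992 -0.413
vertex -2.457 1.833 -0.236
vertex -3.073 3.44 0.637
endloop
endfacet
facet normal -0.328 -0.545 0.772
outer loop
vertex -3.073 3.44 0.637
vertex -2.457 1.833 -0.236
vertex -2.394 3.282 0.814
endloop
endfacet
facet normal 0.036 0.809 0.586
outer loop
vertex -3.073 3.44 0.637
vertex -2.394 3.282 0.814
vertex -2.448 3.834 0.055
endloop
endfacet
facet normal -0.036 -0.809 -0.587
outer loop
vertex -2.457 1.833 -0.236
vertex -2.512 2.386 -0.995
vertex -1.81 1.999 -0.504
endloop
endfacet
facet normal 0.437 -0.540 0.719
outer loop
vertex -2.457 1.833 -0.236
vertex -1.81 1.999 -0.504
vertex -2.394 3.282 0.814
endloop
endfacet
facet normal 0.435 -0.541 0.720
outer loop
vertex -2.394 3.282 0.814
vertex -1.81 1.999 -0.504
vertex -1.746 3.447 0.546
endloop
endfacet
facet normal 0.036 0.809 0.586
outer loop
vertex -2.394 3.282 0.814
vertex -1.746 3.447 0.546
vertex -2.448 3.834 0.055
endloop
endfacet
facet normal -0.790 -0.111 -0.603
outer loop
vertex -4.929 -1.941 -1.928
vertex -5.166 -0.873 -1.814
vertex -3.908 -1.563 -3.336
endloop
endfacet
facet normal 0.216 -0.971 -0.104
outer loop
vertex -2.794 -1.407 -2.486
vertex -4.929 -1.941 -1.928
vertex -3.908 -1.563 -3.336
endloop
endfacet
facet normal -0.790 -0.111 -0.603
outer loop
vertex -3.908 -1.563 -3.336
vertex -5.166 -0.873 -1.814
vertex -4.145 -0.495 -3.222
endloop
endfacet
facet normal 0.574 0.212 -0.791
outer loop
vertex -4.145 -0.495 -3.222
vertex -2.794 -1.407 -2.486
vertex -3.908 -1.563 -3.336
endloop
endfacet
facet normal -0.574 -0.212 0.791
outer loop
vertex -4.929 -1.941 -1.928
vertex -4.052 -0.717 -0.964
vertex -5.166 -0.873 -1.814
endloop
endfacet
facet normal 0.216 -0.971 -0.104
outer loop
vertex -3.815 -1.785 -1.078
vertex -4.929 -1.941 -1.928
vertex -2.794 -1.407 -2.486
endloop
endfacet
facet normal -0.574 -0.212 0.791
outer loop
vertex -3.815 -1.785 -1.078
vertex -4.052 -0.717 -0.964
vertex -4.929 -1.941 -1.928
endloop
endfacet
facet normal -0.216 0.971 0.104
outer loop
vertex -5.166 -0.873 -1.814
vertex -4.052 -0.717 -0.964
vertex -4.145 -0.495 -3.222
endloop
endfacet
facet normal 0.574 0.212 -0.791
outer loop
vertex -3.031 -0.339 -2.372
vertex -2.794 -1.407 -2.486
vertex -4.145 -0.495 -3.222
endloop
endfacet
facet normal -0.216 0.971 0.104
outer loop
vertex -4.145 -0.495 -3.222
vertex -4.052 -0.717 -0.964
vertex -3.031 -0.339 -2.372
endloop
endfacet
facet normal 0.790 0.111 0.603
outer loop
vertex -3.031 -0.339 -2.372
vertex -3.815 -1.785 -1.078
vertex -2.794 -1.407 -2.486
endloop
endfacet
facet normal 0.790 0.111 0.603
outer loop
vertex -4.052 -0.717 -0.964
vertex -3.815 -1.785 -1.078
vertex -3.031 -0.339 -2.372
endloop
endfacet

endsolid


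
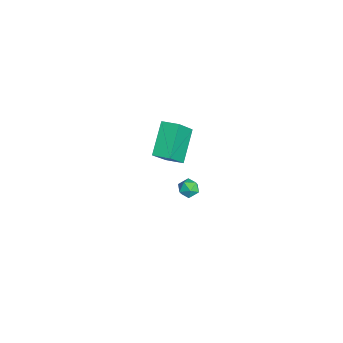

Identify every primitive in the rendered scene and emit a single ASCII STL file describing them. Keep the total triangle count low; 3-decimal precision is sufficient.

solid 
facet normal -0.703 0.352 0.619
outer loop
vertex 3.431 -3.091 4.4
vertex 3.98 -2.23 4.534
vertex 2.422 -2.191 2.742
endloop
endfacet
facet normal -0.533 -0.836 -0.130
outer loop
vertex 3.94 -2.95 1.406
vertex 3.431 -3.091 4.4
vertex 2.422 -2.191 2.742
endloop
endfacet
facet normal -0.703 0.351 0.619
outer loop
vertex 2.422 -2.191 2.742
vertex 3.98 -2.23 4.534
vertex 2.971 -1.329 2.876
endloop
endfacet
facet normal -0.472 0.421 -0.775
outer loop
vertex 2.971 -1.329 2.876
vertex 3.94 -2.95 1.406
vertex 2.422 -2.191 2.742
endloop
endfacet
facet normal 0.471 -0.421 0.775
outer loop
vertex 3.431 -3.091 4.4
vertex 5.498 -2.989 3.198
vertex 3.98 -2.23 4.534
endloop
endfacet
facet normal -0.533 -0.836 -0.130
outer loop
vertex 4.949 -3.851 3.064
vertex 3.431 -3.091 4.4
vertex 3.94 -2.95 1.406
endloop
endfacet
facet normal 0.471 -0.421 0.775
outer loop
vertex 4.949 -3.851 3.064
vertex 5.498 -2.989 3.198
vertex 3.431 -3.091 4.4
endloop
endfacet
facet normal 0.533 0.836 0.130
outer loop
vertex 3.98 -2.23 4.534
vertex 5.498 -2.989 3.198
vertex 2.971 -1.329 2.876
endloop
endfacet
facet normal -0.471 0.421 -0.775
outer loop
vertex 4.489 -2.089 1.54
vertex 3.94 -2.95 1.406
vertex 2.971 -1.329 2.876
endloop
endfacet
facet normal 0.533 0.836 0.130
outer loop
vertex 2.971 -1.329 2.876
vertex 5.498 -2.989 3.198
vertex 4.489 -2.089 1.54
endloop
endfacet
facet normal 0.703 -0.352 -0.619
outer loop
vertex 4.489 -2.089 1.54
vertex 4.949 -3.851 3.064
vertex 3.94 -2.95 1.406
endloop
endfacet
facet normal 0.703 -0.351 -0.618
outer loop
vertex 5.498 -2.989 3.198
vertex 4.949 -3.851 3.064
vertex 4.489 -2.089 1.54
endloop
endfacet
facet normal -0.526 0.690 0.497
outer loop
vertex 1.397 -0.72 -4.043
vertex 1.154 -1.205 -3.627
vertex 1.733 -0.877 -3.469
endloop
endfacet
facet normal 0.070 0.972 0.225
outer loop
vertex 1.397 -0.72 -4.043
vertex 1.733 -0.877 -3.469
vertex 2.079 -0.768 -4.049
endloop
endfacet
facet normal 0.057 0.875 -0.481
outer loop
vertex 1.397 -0.72 -4.043
vertex 2.079 -0.768 -4.049
vertex 1.714 -1.028 -4.565
endloop
endfacet
facet normal -0.546 0.533 -0.646
outer loop
vertex 1.397 -0.72 -4.043
vertex 1.714 -1.028 -4.565
vertex 1.142 -1.298 -4.304
endloop
endfacet
facet normal -0.907 0.419 -0.041
outer loop
vertex 1.397 -0.72 -4.043
vertex 1.142 -1.298 -4.304
vertex 1.154 -1.205 -3.627
endloop
endfacet
facet normal 0.625 0.609 0.488
outer loop
vertex 2.079 -0.768 -4.049
vertex 1.733 -0.877 -3.469
vertex 2.258 -1.282 -3.636
endloop
endfacet
facet normal -0.340 0.153 0.928
outer loop
vertex 1.733 -0.877 -3.469
vertex 1.154 -1.205 -3.627
vertex 1.686 -1.552 -3.375
endloop
endfacet
facet normal -0.956 -0.288 0.056
outer loop
vertex 1.154 -1.205 -3.627
vertex 1.142 -1.298 -4.304
vertex 1.321 -1.812 -3.891
endloop
endfacet
facet normal -0.372 -0.103 -0.922
outer loop
vertex 1.142 -1.298 -4.304
vertex 1.714 -1.028 -4.565
vertex 1.667 -1.703 -4.471
endloop
endfacet
facet normal 0.605 0.452 -0.656
outer loop
vertex 1.714 -1.028 -4.565
vertex 2.079 -0.768 -4.049
vertex 2.246 -1.375 -4.313
endloop
endfacet
facet normal 0.546 -0.533 0.646
outer loop
vertex 2.003 -1.86 -3.897
vertex 2.258 -1.282 -3.636
vertex 1.686 -1.552 -3.375
endloop
endfacet
facet normal -0.057 -0.875 0.481
outer loop
vertex 2.003 -1.86 -3.897
vertex 1.686 -1.552 -3.375
vertex 1.321 -1.812 -3.891
endloop
endfacet
facet normal -0.070 -0.972 -0.225
outer loop
vertex 2.003 -1.86 -3.897
vertex 1.321 -1.812 -3.891
vertex 1.667 -1.703 -4.471
endloop
endfacet
facet normal 0.526 -0.690 -0.497
outer loop
vertex 2.003 -1.86 -3.897
vertex 1.667 -1.703 -4.471
vertex 2.246 -1.375 -4.313
endloop
endfacet
facet normal 0.907 -0.419 0.041
outer loop
vertex 2.003 -1.86 -3.897
vertex 2.246 -1.375 -4.313
vertex 2.258 -1.282 -3.636
endloop
endfacet
facet normal 0.372 0.103 0.922
outer loop
vertex 1.686 -1.552 -3.375
vertex 2.258 -1.282 -3.636
vertex 1.733 -0.877 -3.469
endloop
endfacet
facet normal -0.605 -0.452 0.656
outer loop
vertex 1.321 -1.812 -3.891
vertex 1.686 -1.552 -3.375
vertex 1.154 -1.205 -3.627
endloop
endfacet
facet normal -0.625 -0.609 -0.488
outer loop
vertex 1.667 -1.703 -4.471
vertex 1.321 -1.812 -3.891
vertex 1.142 -1.298 -4.304
endloop
endfacet
facet normal 0.340 -0.153 -0.928
outer loop
vertex 2.246 -1.375 -4.313
vertex 1.667 -1.703 -4.471
vertex 1.714 -1.028 -4.565
endloop
endfacet
facet normal 0.956 0.288 -0.056
outer loop
vertex 2.258 -1.282 -3.636
vertex 2.246 -1.375 -4.313
vertex 2.079 -0.768 -4.049
endloop
endfacet

endsolid


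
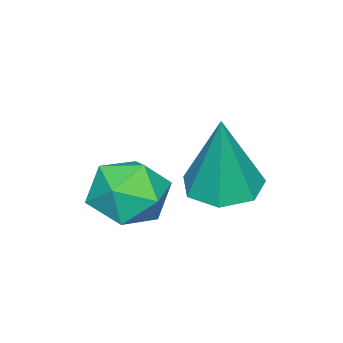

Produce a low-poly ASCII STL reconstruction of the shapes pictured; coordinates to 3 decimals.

solid 
facet normal -0.193 -0.078 -0.978
outer loop
vertex -0.075 0.8 -1.586
vertex -0.848 1.205 -1.466
vertex -0.064 1.561 -1.649
endloop
endfacet
facet normal 0.987 -0.001 0.158
outer loop
vertex -0.075 0.8 -1.586
vertex -0.064 1.561 -1.649
vertex -0.432 1.375 0.646
endloop
endfacet
facet normal -0.192 -0.079 -0.978
outer loop
vertex -0.064 1.561 -1.649
vertex -0.848 1.205 -1.466
vertex -0.644 2.054 -1.575
endloop
endfacet
facet normal 0.651 0.741 0.164
outer loop
vertex -0.064 1.561 -1.649
vertex -0.644 2.054 -1.575
vertex -0.432 1.375 0.646
endloop
endfacet
facet normal -0.193 -0.079 -0.978
outer loop
vertex -0.644 2.054 -1.575
vertex -0.848 1.205 -1.466
vertex -1.376 1.907 -1.419
endloop
endfacet
facet normal -0.126 0.945 0.301
outer loop
vertex -0.644 2.054 -1.575
vertex -1.376 1.907 -1.419
vertex -0.432 1.375 0.646
endloop
endfacet
facet normal -0.192 -0.079 -0.978
outer loop
vertex -1.376 1.907 -1.419
vertex -0.848 1.205 -1.466
vertex -1.711 1.231 -1.299
endloop
endfacet
facet normal -0.758 0.458 0.464
outer loop
vertex -1.376 1.907 -1.419
vertex -1.711 1.231 -1.299
vertex -0.432 1.375 0.646
endloop
endfacet
facet normal -0.192 -0.080 -0.978
outer loop
vertex -1.711 1.231 -1.299
vertex -0.848 1.205 -1.466
vertex -1.396 0.535 -1.304
endloop
endfacet
facet normal -0.770 -0.352 0.532
outer loop
vertex -1.711 1.231 -1.299
vertex -1.396 0.535 -1.304
vertex -0.432 1.375 0.646
endloop
endfacet
facet normal -0.193 -0.079 -0.978
outer loop
vertex -1.396 0.535 -1.304
vertex -0.848 1.205 -1.466
vertex -0.668 0.344 -1.432
endloop
endfacet
facet normal -0.151 -0.879 0.453
outer loop
vertex -1.396 0.535 -1.304
vertex -0.668 0.344 -1.432
vertex -0.432 1.375 0.646
endloop
endfacet
facet normal -0.193 -0.079 -0.978
outer loop
vertex -0.668 0.344 -1.432
vertex -0.848 1.205 -1.466
vertex -0.075 0.8 -1.586
endloop
endfacet
facet normal 0.630 -0.722 0.287
outer loop
vertex -0.668 0.344 -1.432
vertex -0.075 0.8 -1.586
vertex -0.432 1.375 0.646
endloop
endfacet
facet normal -0.995 0.082 0.052
outer loop
vertex -0.677 -0.636 -2.289
vertex -0.641 -0.82 -1.318
vertex -0.582 0.11 -1.647
endloop
endfacet
facet normal -0.733 0.495 -0.467
outer loop
vertex -0.677 -0.636 -2.289
vertex -0.582 0.11 -1.647
vertex -0.053 0.105 -2.482
endloop
endfacet
facet normal -0.376 0.076 -0.923
outer loop
vertex -0.677 -0.636 -2.289
vertex -0.053 0.105 -2.482
vertex 0.215 -0.828 -2.668
endloop
endfacet
facet normal -0.419 -0.595 -0.686
outer loop
vertex -0.677 -0.636 -2.289
vertex 0.215 -0.828 -2.668
vertex -0.149 -1.4 -1.949
endloop
endfacet
facet normal -0.802 -0.591 -0.082
outer loop
vertex -0.677 -0.636 -2.289
vertex -0.149 -1.4 -1.949
vertex -0.641 -0.82 -1.318
endloop
endfacet
facet normal -0.266 0.948 -0.174
outer loop
vertex -0.053 0.105 -2.482
vertex -0.582 0.11 -1.647
vertex 0.369 0.38 -1.631
endloop
endfacet
facet normal -0.691 0.280 0.667
outer loop
vertex -0.582 0.11 -1.647
vertex -0.641 -0.82 -1.318
vertex 0.005 -0.192 -0.912
endloop
endfacet
facet normal -0.378 -0.809 0.449
outer loop
vertex -0.641 -0.82 -1.318
vertex -0.149 -1.4 -1.949
vertex 0.273 -1.125 -1.098
endloop
endfacet
facet normal 0.240 -0.815 -0.527
outer loop
vertex -0.149 -1.4 -1.949
vertex 0.215 -0.828 -2.668
vertex 0.802 -1.13 -1.933
endloop
endfacet
facet normal 0.310 0.271 -0.911
outer loop
vertex 0.215 -0.828 -2.668
vertex -0.053 0.105 -2.482
vertex 0.861 -0.2 -2.262
endloop
endfacet
facet normal 0.419 0.595 0.686
outer loop
vertex 0.897 -0.384 -1.291
vertex 0.369 0.38 -1.631
vertex 0.005 -0.192 -0.912
endloop
endfacet
facet normal 0.376 -0.076 0.923
outer loop
vertex 0.897 -0.384 -1.291
vertex 0.005 -0.192 -0.912
vertex 0.273 -1.125 -1.098
endloop
endfacet
facet normal 0.733 -0.495 0.467
outer loop
vertex 0.897 -0.384 -1.291
vertex 0.273 -1.125 -1.098
vertex 0.802 -1.13 -1.933
endloop
endfacet
facet normal 0.995 -0.082 -0.052
outer loop
vertex 0.897 -0.384 -1.291
vertex 0.802 -1.13 -1.933
vertex 0.861 -0.2 -2.262
endloop
endfacet
facet normal 0.802 0.591 0.082
outer loop
vertex 0.897 -0.384 -1.291
vertex 0.861 -0.2 -2.262
vertex 0.369 0.38 -1.631
endloop
endfacet
facet normal -0.240 0.815 0.527
outer loop
vertex 0.005 -0.192 -0.912
vertex 0.369 0.38 -1.631
vertex -0.582 0.11 -1.647
endloop
endfacet
facet normal -0.310 -0.271 0.911
outer loop
vertex 0.273 -1.125 -1.098
vertex 0.005 -0.192 -0.912
vertex -0.641 -0.82 -1.318
endloop
endfacet
facet normal 0.266 -0.948 0.174
outer loop
vertex 0.802 -1.13 -1.933
vertex 0.273 -1.125 -1.098
vertex -0.149 -1.4 -1.949
endloop
endfacet
facet normal 0.691 -0.280 -0.667
outer loop
vertex 0.861 -0.2 -2.262
vertex 0.802 -1.13 -1.933
vertex 0.215 -0.828 -2.668
endloop
endfacet
facet normal 0.378 0.809 -0.449
outer loop
vertex 0.369 0.38 -1.631
vertex 0.861 -0.2 -2.262
vertex -0.053 0.105 -2.482
endloop
endfacet

endsolid


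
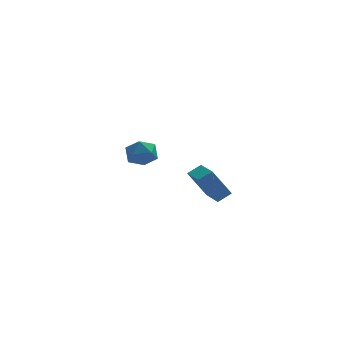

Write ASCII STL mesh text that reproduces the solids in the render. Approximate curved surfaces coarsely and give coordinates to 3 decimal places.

solid 
facet normal -0.564 0.795 0.221
outer loop
vertex -3.91 4.433 0.877
vertex -4.328 3.924 1.642
vertex -3.495 4.472 1.797
endloop
endfacet
facet normal 0.056 0.996 -0.067
outer loop
vertex -3.91 4.433 0.877
vertex -3.495 4.472 1.797
vertex -2.907 4.384 0.981
endloop
endfacet
facet normal 0.108 0.694 -0.712
outer loop
vertex -3.91 4.433 0.877
vertex -2.907 4.384 0.981
vertex -3.376 3.781 0.322
endloop
endfacet
facet normal -0.481 0.306 -0.822
outer loop
vertex -3.91 4.433 0.877
vertex -3.376 3.781 0.322
vertex -4.255 3.496 0.73
endloop
endfacet
facet normal -0.897 0.369 -0.245
outer loop
vertex -3.91 4.433 0.877
vertex -4.255 3.496 0.73
vertex -4.328 3.924 1.642
endloop
endfacet
facet normal 0.582 0.739 0.340
outer loop
vertex -2.907 4.384 0.981
vertex -3.495 4.472 1.797
vertex -2.705 3.844 1.81
endloop
endfacet
facet normal -0.422 0.413 0.807
outer loop
vertex -3.495 4.472 1.797
vertex -4.328 3.924 1.642
vertex -3.584 3.559 2.218
endloop
endfacet
facet normal -0.959 -0.277 0.053
outer loop
vertex -4.328 3.924 1.642
vertex -4.255 3.496 0.73
vertex -4.053 2.956 1.559
endloop
endfacet
facet normal -0.286 -0.378 -0.880
outer loop
vertex -4.255 3.496 0.73
vertex -3.376 3.781 0.322
vertex -3.465 2.868 0.743
endloop
endfacet
facet normal 0.666 0.250 -0.703
outer loop
vertex -3.376 3.781 0.322
vertex -2.907 4.384 0.981
vertex -2.632 3.416 0.898
endloop
endfacet
facet normal 0.481 -0.306 0.822
outer loop
vertex -3.05 2.907 1.663
vertex -2.705 3.844 1.81
vertex -3.584 3.559 2.218
endloop
endfacet
facet normal -0.108 -0.694 0.712
outer loop
vertex -3.05 2.907 1.663
vertex -3.584 3.559 2.218
vertex -4.053 2.956 1.559
endloop
endfacet
facet normal -0.056 -0.996 0.067
outer loop
vertex -3.05 2.907 1.663
vertex -4.053 2.956 1.559
vertex -3.465 2.868 0.743
endloop
endfacet
facet normal 0.564 -0.795 -0.221
outer loop
vertex -3.05 2.907 1.663
vertex -3.465 2.868 0.743
vertex -2.632 3.416 0.898
endloop
endfacet
facet normal 0.897 -0.369 0.245
outer loop
vertex -3.05 2.907 1.663
vertex -2.632 3.416 0.898
vertex -2.705 3.844 1.81
endloop
endfacet
facet normal 0.286 0.378 0.880
outer loop
vertex -3.584 3.559 2.218
vertex -2.705 3.844 1.81
vertex -3.495 4.472 1.797
endloop
endfacet
facet normal -0.666 -0.250 0.703
outer loop
vertex -4.053 2.956 1.559
vertex -3.584 3.559 2.218
vertex -4.328 3.924 1.642
endloop
endfacet
facet normal -0.582 -0.739 -0.340
outer loop
vertex -3.465 2.868 0.743
vertex -4.053 2.956 1.559
vertex -4.255 3.496 0.73
endloop
endfacet
facet normal 0.422 -0.413 -0.807
outer loop
vertex -2.632 3.416 0.898
vertex -3.465 2.868 0.743
vertex -3.376 3.781 0.322
endloop
endfacet
facet normal 0.959 0.277 -0.053
outer loop
vertex -2.705 3.844 1.81
vertex -2.632 3.416 0.898
vertex -2.907 4.384 0.981
endloop
endfacet
facet normal -0.524 0.120 0.843
outer loop
vertex -1.057 -3.953 3.491
vertex -1.296 -2.183 3.091
vertex -1.814 -4.155 3.049
endloop
endfacet
facet normal 0.130 -0.967 0.219
outer loop
vertex -0.844 -4.377 1.489
vertex -1.057 -3.953 3.491
vertex -1.814 -4.155 3.049
endloop
endfacet
facet normal -0.524 0.120 0.843
outer loop
vertex -1.814 -4.155 3.049
vertex -1.296 -2.183 3.091
vertex -2.053 -2.385 2.649
endloop
endfacet
facet normal -0.842 -0.225 -0.491
outer loop
vertex -2.053 -2.385 2.649
vertex -0.844 -4.377 1.489
vertex -1.814 -4.155 3.049
endloop
endfacet
facet normal 0.842 0.225 0.491
outer loop
vertex -1.057 -3.953 3.491
vertex -0.326 -2.405 1.531
vertex -1.296 -2.183 3.091
endloop
endfacet
facet normal 0.130 -0.967 0.219
outer loop
vertex -0.087 -4.175 1.931
vertex -1.057 -3.953 3.491
vertex -0.844 -4.377 1.489
endloop
endfacet
facet normal 0.842 0.225 0.491
outer loop
vertex -0.087 -4.175 1.931
vertex -0.326 -2.405 1.531
vertex -1.057 -3.953 3.491
endloop
endfacet
facet normal -0.130 0.967 -0.219
outer loop
vertex -1.296 -2.183 3.091
vertex -0.326 -2.405 1.531
vertex -2.053 -2.385 2.649
endloop
endfacet
facet normal -0.842 -0.225 -0.491
outer loop
vertex -1.083 -2.607 1.089
vertex -0.844 -4.377 1.489
vertex -2.053 -2.385 2.649
endloop
endfacet
facet normal -0.130 0.967 -0.219
outer loop
vertex -2.053 -2.385 2.649
vertex -0.326 -2.405 1.531
vertex -1.083 -2.607 1.089
endloop
endfacet
facet normal 0.524 -0.120 -0.843
outer loop
vertex -1.083 -2.607 1.089
vertex -0.087 -4.175 1.931
vertex -0.844 -4.377 1.489
endloop
endfacet
facet normal 0.524 -0.120 -0.843
outer loop
vertex -0.326 -2.405 1.531
vertex -0.087 -4.175 1.931
vertex -1.083 -2.607 1.089
endloop
endfacet

endsolid


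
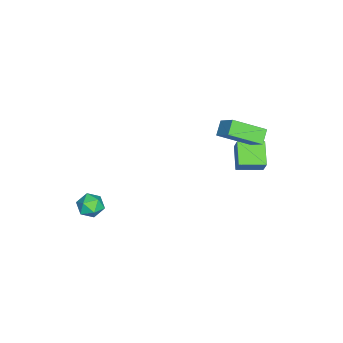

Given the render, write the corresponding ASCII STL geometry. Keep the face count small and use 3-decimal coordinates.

solid 
facet normal -0.793 0.058 0.606
outer loop
vertex -2.975 1.421 -1.388
vertex -2.275 2.154 -0.542
vertex -3.543 2.997 -2.284
endloop
endfacet
facet normal -0.531 -0.555 -0.640
outer loop
vertex -2.845 2.946 -2.818
vertex -2.975 1.421 -1.388
vertex -3.543 2.997 -2.284
endloop
endfacet
facet normal -0.793 0.059 0.606
outer loop
vertex -3.543 2.997 -2.284
vertex -2.275 2.154 -0.542
vertex -2.843 3.73 -1.439
endloop
endfacet
facet normal -0.300 0.830 -0.471
outer loop
vertex -2.843 3.73 -1.439
vertex -2.845 2.946 -2.818
vertex -3.543 2.997 -2.284
endloop
endfacet
facet normal 0.300 -0.830 0.471
outer loop
vertex -2.975 1.421 -1.388
vertex -1.577 2.103 -1.076
vertex -2.275 2.154 -0.542
endloop
endfacet
facet normal -0.530 -0.556 -0.641
outer loop
vertex -2.277 1.37 -1.921
vertex -2.975 1.421 -1.388
vertex -2.845 2.946 -2.818
endloop
endfacet
facet normal 0.299 -0.829 0.471
outer loop
vertex -2.277 1.37 -1.921
vertex -1.577 2.103 -1.076
vertex -2.975 1.421 -1.388
endloop
endfacet
facet normal 0.530 0.556 0.640
outer loop
vertex -2.275 2.154 -0.542
vertex -1.577 2.103 -1.076
vertex -2.843 3.73 -1.439
endloop
endfacet
facet normal -0.299 0.830 -0.471
outer loop
vertex -2.145 3.679 -1.972
vertex -2.845 2.946 -2.818
vertex -2.843 3.73 -1.439
endloop
endfacet
facet normal 0.530 0.555 0.641
outer loop
vertex -2.843 3.73 -1.439
vertex -1.577 2.103 -1.076
vertex -2.145 3.679 -1.972
endloop
endfacet
facet normal 0.794 -0.059 -0.606
outer loop
vertex -2.145 3.679 -1.972
vertex -2.277 1.37 -1.921
vertex -2.845 2.946 -2.818
endloop
endfacet
facet normal 0.793 -0.059 -0.606
outer loop
vertex -1.577 2.103 -1.076
vertex -2.277 1.37 -1.921
vertex -2.145 3.679 -1.972
endloop
endfacet
facet normal -0.838 -0.245 0.487
outer loop
vertex -3.006 2.255 -2.843
vertex -3.457 3.542 -2.973
vertex -3.445 2.013 -3.72
endloop
endfacet
facet normal 0.329 -0.940 0.094
outer loop
vertex -2.263 2.358 -4.407
vertex -3.006 2.255 -2.843
vertex -3.445 2.013 -3.72
endloop
endfacet
facet normal -0.838 -0.245 0.487
outer loop
vertex -3.445 2.013 -3.72
vertex -3.457 3.542 -2.973
vertex -3.896 3.3 -3.85
endloop
endfacet
facet normal -0.435 -0.240 -0.868
outer loop
vertex -3.896 3.3 -3.85
vertex -2.263 2.358 -4.407
vertex -3.445 2.013 -3.72
endloop
endfacet
facet normal 0.435 0.240 0.868
outer loop
vertex -3.006 2.255 -2.843
vertex -2.275 3.887 -3.66
vertex -3.457 3.542 -2.973
endloop
endfacet
facet normal 0.329 -0.940 0.094
outer loop
vertex -1.824 2.6 -3.53
vertex -3.006 2.255 -2.843
vertex -2.263 2.358 -4.407
endloop
endfacet
facet normal 0.435 0.240 0.868
outer loop
vertex -1.824 2.6 -3.53
vertex -2.275 3.887 -3.66
vertex -3.006 2.255 -2.843
endloop
endfacet
facet normal -0.329 0.940 -0.094
outer loop
vertex -3.457 3.542 -2.973
vertex -2.275 3.887 -3.66
vertex -3.896 3.3 -3.85
endloop
endfacet
facet normal -0.435 -0.240 -0.868
outer loop
vertex -2.714 3.645 -4.537
vertex -2.263 2.358 -4.407
vertex -3.896 3.3 -3.85
endloop
endfacet
facet normal -0.329 0.940 -0.094
outer loop
vertex -3.896 3.3 -3.85
vertex -2.275 3.887 -3.66
vertex -2.714 3.645 -4.537
endloop
endfacet
facet normal 0.838 0.245 -0.487
outer loop
vertex -2.714 3.645 -4.537
vertex -1.824 2.6 -3.53
vertex -2.263 2.358 -4.407
endloop
endfacet
facet normal 0.838 0.245 -0.487
outer loop
vertex -2.275 3.887 -3.66
vertex -1.824 2.6 -3.53
vertex -2.714 3.645 -4.537
endloop
endfacet
facet normal -0.962 0.110 -0.249
outer loop
vertex 3.056 -3.058 -3.545
vertex 2.885 -3.633 -3.138
vertex 2.885 -2.969 -2.846
endloop
endfacet
facet normal -0.626 0.739 -0.247
outer loop
vertex 3.056 -3.058 -3.545
vertex 2.885 -2.969 -2.846
vertex 3.438 -2.597 -3.135
endloop
endfacet
facet normal -0.084 0.700 -0.709
outer loop
vertex 3.056 -3.058 -3.545
vertex 3.438 -2.597 -3.135
vertex 3.779 -3.032 -3.605
endloop
endfacet
facet normal -0.084 0.048 -0.995
outer loop
vertex 3.056 -3.058 -3.545
vertex 3.779 -3.032 -3.605
vertex 3.437 -3.672 -3.607
endloop
endfacet
facet normal -0.627 -0.317 -0.712
outer loop
vertex 3.056 -3.058 -3.545
vertex 3.437 -3.672 -3.607
vertex 2.885 -3.633 -3.138
endloop
endfacet
facet normal -0.355 0.842 0.405
outer loop
vertex 3.438 -2.597 -3.135
vertex 2.885 -2.969 -2.846
vertex 3.503 -2.888 -2.473
endloop
endfacet
facet normal -0.898 -0.177 0.402
outer loop
vertex 2.885 -2.969 -2.846
vertex 2.885 -3.633 -3.138
vertex 3.161 -3.528 -2.475
endloop
endfacet
facet normal -0.356 -0.868 -0.347
outer loop
vertex 2.885 -3.633 -3.138
vertex 3.437 -3.672 -3.607
vertex 3.502 -3.963 -2.945
endloop
endfacet
facet normal 0.523 -0.277 -0.806
outer loop
vertex 3.437 -3.672 -3.607
vertex 3.779 -3.032 -3.605
vertex 4.055 -3.591 -3.234
endloop
endfacet
facet normal 0.524 0.780 -0.342
outer loop
vertex 3.779 -3.032 -3.605
vertex 3.438 -2.597 -3.135
vertex 4.055 -2.927 -2.942
endloop
endfacet
facet normal 0.084 -0.048 0.995
outer loop
vertex 3.884 -3.502 -2.535
vertex 3.503 -2.888 -2.473
vertex 3.161 -3.528 -2.475
endloop
endfacet
facet normal 0.084 -0.700 0.709
outer loop
vertex 3.884 -3.502 -2.535
vertex 3.161 -3.528 -2.475
vertex 3.502 -3.963 -2.945
endloop
endfacet
facet normal 0.626 -0.739 0.247
outer loop
vertex 3.884 -3.502 -2.535
vertex 3.502 -3.963 -2.945
vertex 4.055 -3.591 -3.234
endloop
endfacet
facet normal 0.962 -0.110 0.249
outer loop
vertex 3.884 -3.502 -2.535
vertex 4.055 -3.591 -3.234
vertex 4.055 -2.927 -2.942
endloop
endfacet
facet normal 0.627 0.317 0.712
outer loop
vertex 3.884 -3.502 -2.535
vertex 4.055 -2.927 -2.942
vertex 3.503 -2.888 -2.473
endloop
endfacet
facet normal -0.523 0.277 0.806
outer loop
vertex 3.161 -3.528 -2.475
vertex 3.503 -2.888 -2.473
vertex 2.885 -2.969 -2.846
endloop
endfacet
facet normal -0.524 -0.780 0.342
outer loop
vertex 3.502 -3.963 -2.945
vertex 3.161 -3.528 -2.475
vertex 2.885 -3.633 -3.138
endloop
endfacet
facet normal 0.355 -0.842 -0.405
outer loop
vertex 4.055 -3.591 -3.234
vertex 3.502 -3.963 -2.945
vertex 3.437 -3.672 -3.607
endloop
endfacet
facet normal 0.898 0.177 -0.402
outer loop
vertex 4.055 -2.927 -2.942
vertex 4.055 -3.591 -3.234
vertex 3.779 -3.032 -3.605
endloop
endfacet
facet normal 0.356 0.868 0.347
outer loop
vertex 3.503 -2.888 -2.473
vertex 4.055 -2.927 -2.942
vertex 3.438 -2.597 -3.135
endloop
endfacet

endsolid


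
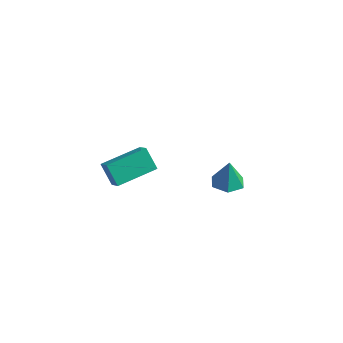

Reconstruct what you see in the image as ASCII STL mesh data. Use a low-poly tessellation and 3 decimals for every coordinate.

solid 
facet normal -0.618 0.236 0.750
outer loop
vertex -4.481 -0.061 -0.131
vertex -3.48 1.597 0.172
vertex -5.109 0.442 -0.807
endloop
endfacet
facet normal -0.511 -0.846 -0.154
outer loop
vertex -4.38 0.163 -1.692
vertex -4.481 -0.061 -0.131
vertex -5.109 0.442 -0.807
endloop
endfacet
facet normal -0.618 0.236 0.750
outer loop
vertex -5.109 0.442 -0.807
vertex -3.48 1.597 0.172
vertex -4.108 2.099 -0.504
endloop
endfacet
facet normal -0.598 0.479 -0.643
outer loop
vertex -4.108 2.099 -0.504
vertex -4.38 0.163 -1.692
vertex -5.109 0.442 -0.807
endloop
endfacet
facet normal 0.598 -0.478 0.643
outer loop
vertex -4.481 -0.061 -0.131
vertex -2.751 1.318 -0.713
vertex -3.48 1.597 0.172
endloop
endfacet
facet normal -0.510 -0.846 -0.154
outer loop
vertex -3.752 -0.339 -1.016
vertex -4.481 -0.061 -0.131
vertex -4.38 0.163 -1.692
endloop
endfacet
facet normal 0.598 -0.479 0.643
outer loop
vertex -3.752 -0.339 -1.016
vertex -2.751 1.318 -0.713
vertex -4.481 -0.061 -0.131
endloop
endfacet
facet normal 0.511 0.846 0.154
outer loop
vertex -3.48 1.597 0.172
vertex -2.751 1.318 -0.713
vertex -4.108 2.099 -0.504
endloop
endfacet
facet normal -0.598 0.479 -0.643
outer loop
vertex -3.379 1.821 -1.389
vertex -4.38 0.163 -1.692
vertex -4.108 2.099 -0.504
endloop
endfacet
facet normal 0.511 0.846 0.155
outer loop
vertex -4.108 2.099 -0.504
vertex -2.751 1.318 -0.713
vertex -3.379 1.821 -1.389
endloop
endfacet
facet normal 0.618 -0.236 -0.750
outer loop
vertex -3.379 1.821 -1.389
vertex -3.752 -0.339 -1.016
vertex -4.38 0.163 -1.692
endloop
endfacet
facet normal 0.618 -0.236 -0.750
outer loop
vertex -2.751 1.318 -0.713
vertex -3.752 -0.339 -1.016
vertex -3.379 1.821 -1.389
endloop
endfacet
facet normal -0.002 -0.099 -0.995
outer loop
vertex 1.68 0.85 1.278
vertex 1.298 0.208 1.343
vertex 0.93 0.858 1.279
endloop
endfacet
facet normal 0.010 0.930 0.368
outer loop
vertex 1.68 0.85 1.278
vertex 0.93 0.858 1.279
vertex 1.302 0.332 2.597
endloop
endfacet
facet normal -0.004 -0.100 -0.995
outer loop
vertex 0.93 0.858 1.279
vertex 1.298 0.208 1.343
vertex 0.548 0.216 1.345
endloop
endfacet
facet normal -0.763 0.497 0.414
outer loop
vertex 0.93 0.858 1.279
vertex 0.548 0.216 1.345
vertex 1.302 0.332 2.597
endloop
endfacet
facet normal -0.004 -0.098 -0.995
outer loop
vertex 0.548 0.216 1.345
vertex 1.298 0.208 1.343
vertex 0.916 -0.435 1.408
endloop
endfacet
facet normal -0.773 -0.388 0.502
outer loop
vertex 0.548 0.216 1.345
vertex 0.916 -0.435 1.408
vertex 1.302 0.332 2.597
endloop
endfacet
facet normal -0.002 -0.099 -0.995
outer loop
vertex 0.916 -0.435 1.408
vertex 1.298 0.208 1.343
vertex 1.666 -0.443 1.407
endloop
endfacet
facet normal -0.008 -0.839 0.544
outer loop
vertex 0.916 -0.435 1.408
vertex 1.666 -0.443 1.407
vertex 1.302 0.332 2.597
endloop
endfacet
facet normal -0.003 -0.099 -0.995
outer loop
vertex 1.666 -0.443 1.407
vertex 1.298 0.208 1.343
vertex 2.048 0.199 1.342
endloop
endfacet
facet normal 0.766 -0.405 0.498
outer loop
vertex 1.666 -0.443 1.407
vertex 2.048 0.199 1.342
vertex 1.302 0.332 2.597
endloop
endfacet
facet normal -0.003 -0.099 -0.995
outer loop
vertex 2.048 0.199 1.342
vertex 1.298 0.208 1.343
vertex 1.68 0.85 1.278
endloop
endfacet
facet normal 0.776 0.479 0.410
outer loop
vertex 2.048 0.199 1.342
vertex 1.68 0.85 1.278
vertex 1.302 0.332 2.597
endloop
endfacet

endsolid
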